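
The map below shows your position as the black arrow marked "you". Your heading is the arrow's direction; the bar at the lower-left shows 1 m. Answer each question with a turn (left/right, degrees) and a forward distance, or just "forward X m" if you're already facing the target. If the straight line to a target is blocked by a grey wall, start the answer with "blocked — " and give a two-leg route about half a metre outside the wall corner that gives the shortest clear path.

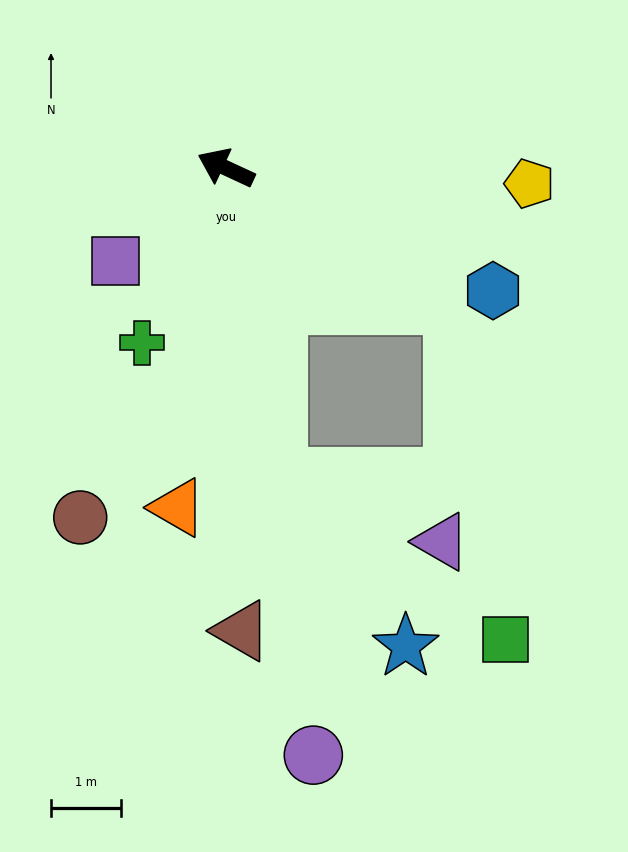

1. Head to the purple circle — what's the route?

turn left 123°, forward 8.5 m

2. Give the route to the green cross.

turn left 89°, forward 2.8 m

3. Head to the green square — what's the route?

blocked — turn left 174°, forward 3.8 m, then turn right 50°, forward 4.9 m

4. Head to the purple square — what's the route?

turn left 65°, forward 2.1 m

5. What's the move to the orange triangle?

turn left 107°, forward 4.9 m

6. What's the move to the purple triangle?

blocked — turn left 124°, forward 4.5 m, then turn left 60°, forward 2.5 m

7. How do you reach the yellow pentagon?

turn right 158°, forward 4.4 m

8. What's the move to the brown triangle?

turn left 117°, forward 6.7 m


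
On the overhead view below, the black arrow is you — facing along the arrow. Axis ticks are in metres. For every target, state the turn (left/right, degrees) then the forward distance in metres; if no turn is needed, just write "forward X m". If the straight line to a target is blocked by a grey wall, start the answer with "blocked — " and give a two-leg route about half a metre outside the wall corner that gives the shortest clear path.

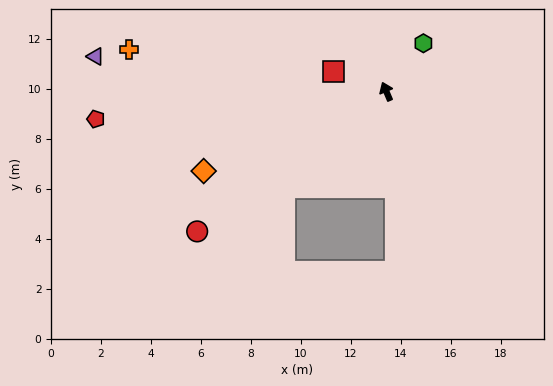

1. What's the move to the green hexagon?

turn right 60°, forward 2.4 m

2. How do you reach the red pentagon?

turn left 73°, forward 11.7 m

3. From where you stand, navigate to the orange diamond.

turn left 91°, forward 8.0 m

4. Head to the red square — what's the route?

turn left 47°, forward 2.3 m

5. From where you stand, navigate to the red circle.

turn left 104°, forward 9.4 m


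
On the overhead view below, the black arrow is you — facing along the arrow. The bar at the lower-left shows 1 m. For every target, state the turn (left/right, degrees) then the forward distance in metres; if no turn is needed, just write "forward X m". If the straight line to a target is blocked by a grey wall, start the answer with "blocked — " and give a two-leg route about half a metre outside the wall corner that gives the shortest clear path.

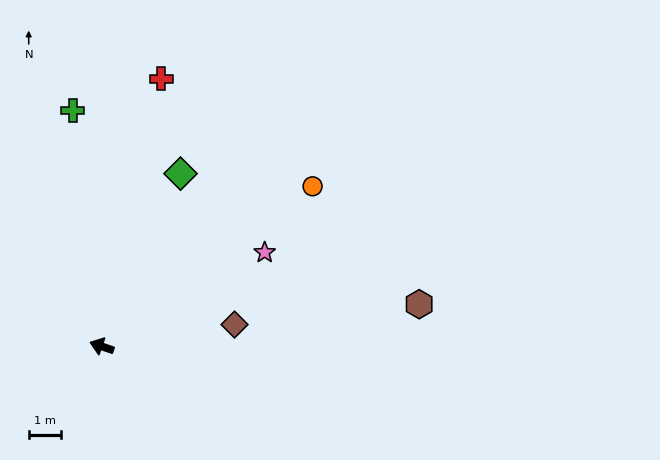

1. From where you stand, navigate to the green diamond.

turn right 95°, forward 5.8 m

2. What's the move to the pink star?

turn right 131°, forward 5.8 m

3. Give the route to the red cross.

turn right 83°, forward 8.4 m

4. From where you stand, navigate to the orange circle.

turn right 124°, forward 8.1 m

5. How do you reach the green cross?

turn right 64°, forward 7.3 m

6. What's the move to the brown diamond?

turn right 152°, forward 4.1 m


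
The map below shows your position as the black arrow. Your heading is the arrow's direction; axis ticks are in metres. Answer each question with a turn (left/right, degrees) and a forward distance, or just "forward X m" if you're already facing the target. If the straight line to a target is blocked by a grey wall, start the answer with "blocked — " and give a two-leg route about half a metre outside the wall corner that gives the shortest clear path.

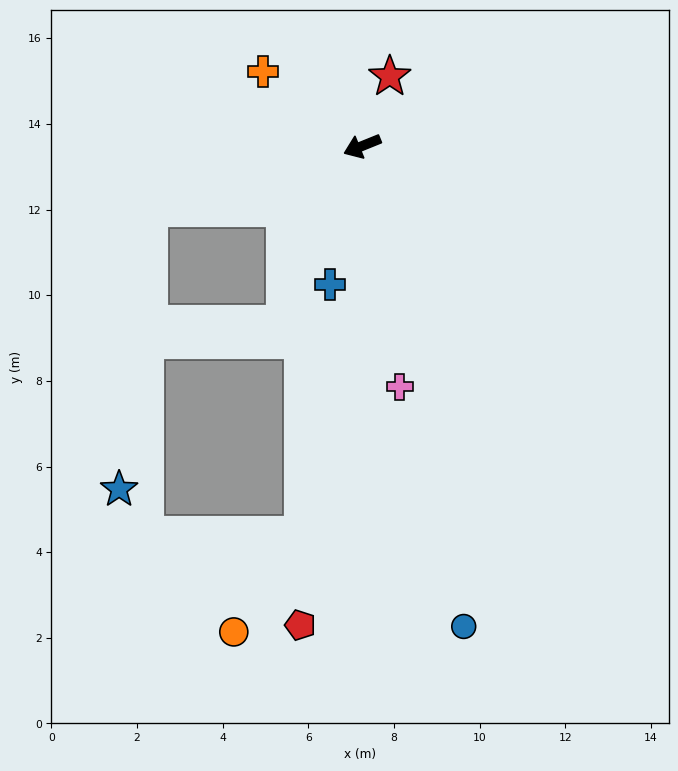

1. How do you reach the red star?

turn right 134°, forward 1.7 m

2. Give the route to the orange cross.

turn right 59°, forward 2.9 m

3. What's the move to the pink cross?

turn left 77°, forward 5.7 m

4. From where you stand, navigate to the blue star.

blocked — turn right 6°, forward 5.2 m, then turn left 68°, forward 6.6 m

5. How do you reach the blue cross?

turn left 55°, forward 3.3 m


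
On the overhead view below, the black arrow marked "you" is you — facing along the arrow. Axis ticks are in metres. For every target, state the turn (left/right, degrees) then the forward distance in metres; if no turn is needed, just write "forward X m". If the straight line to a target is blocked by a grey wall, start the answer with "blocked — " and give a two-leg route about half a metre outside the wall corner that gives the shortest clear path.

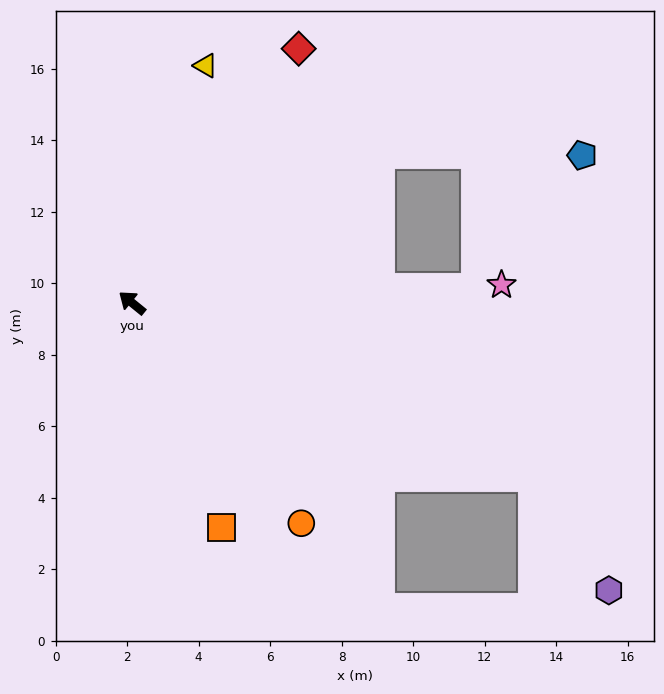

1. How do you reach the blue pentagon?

blocked — turn right 110°, forward 8.1 m, then turn right 31°, forward 5.7 m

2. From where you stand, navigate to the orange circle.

turn left 167°, forward 7.8 m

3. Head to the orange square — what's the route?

turn left 151°, forward 6.8 m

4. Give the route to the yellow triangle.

turn right 68°, forward 6.9 m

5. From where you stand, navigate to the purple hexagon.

blocked — turn right 164°, forward 12.2 m, then turn right 33°, forward 3.8 m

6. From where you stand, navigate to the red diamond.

turn right 84°, forward 8.5 m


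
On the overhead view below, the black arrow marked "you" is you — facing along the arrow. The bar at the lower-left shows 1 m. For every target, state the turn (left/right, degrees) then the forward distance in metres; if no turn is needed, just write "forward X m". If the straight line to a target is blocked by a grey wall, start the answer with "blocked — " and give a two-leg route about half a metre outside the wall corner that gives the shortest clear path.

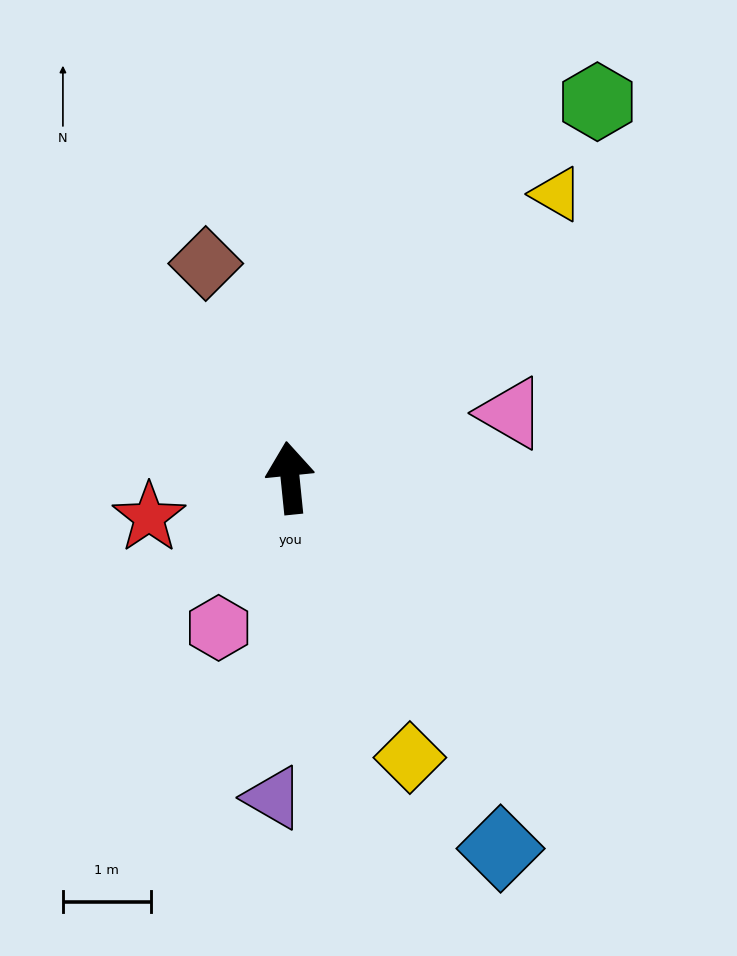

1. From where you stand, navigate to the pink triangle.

turn right 79°, forward 2.6 m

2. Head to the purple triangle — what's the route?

turn left 171°, forward 3.7 m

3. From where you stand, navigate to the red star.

turn left 100°, forward 1.7 m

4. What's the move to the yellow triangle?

turn right 49°, forward 4.4 m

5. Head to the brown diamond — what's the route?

turn left 16°, forward 2.6 m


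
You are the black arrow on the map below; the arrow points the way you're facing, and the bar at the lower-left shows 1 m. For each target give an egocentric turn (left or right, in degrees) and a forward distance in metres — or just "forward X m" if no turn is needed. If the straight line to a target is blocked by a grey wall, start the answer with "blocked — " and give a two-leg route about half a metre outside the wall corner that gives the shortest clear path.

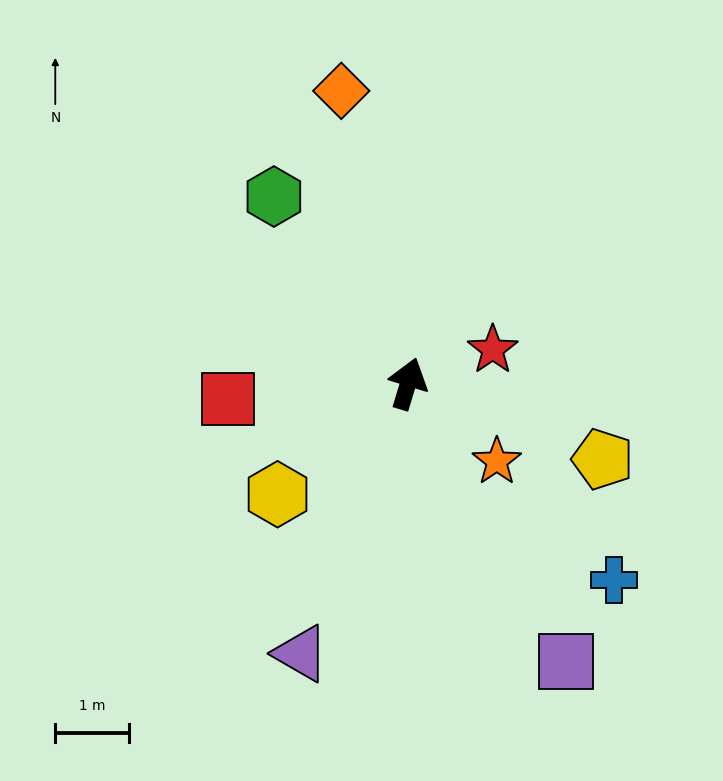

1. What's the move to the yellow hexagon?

turn left 147°, forward 2.3 m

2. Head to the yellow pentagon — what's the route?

turn right 94°, forward 2.8 m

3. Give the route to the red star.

turn right 51°, forward 1.2 m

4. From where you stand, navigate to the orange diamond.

turn left 30°, forward 4.1 m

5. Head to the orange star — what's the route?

turn right 114°, forward 1.6 m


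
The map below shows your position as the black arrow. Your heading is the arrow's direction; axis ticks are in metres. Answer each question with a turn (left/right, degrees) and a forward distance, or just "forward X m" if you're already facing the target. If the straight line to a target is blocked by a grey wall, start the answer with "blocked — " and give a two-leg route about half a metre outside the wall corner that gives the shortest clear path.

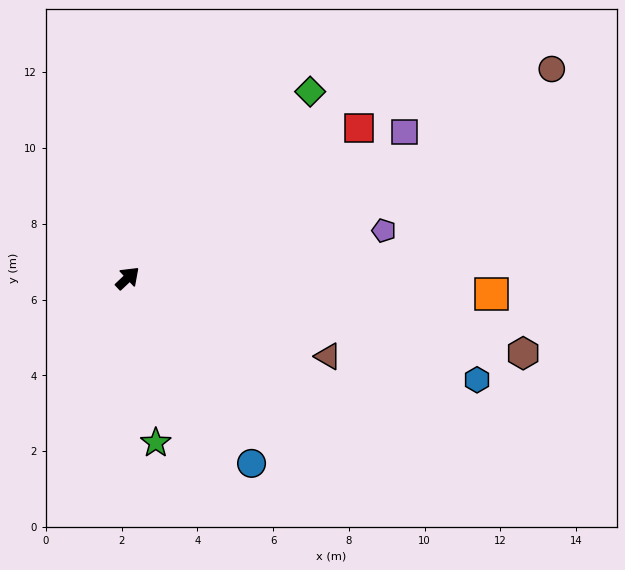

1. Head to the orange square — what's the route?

turn right 46°, forward 9.6 m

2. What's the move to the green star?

turn right 124°, forward 4.4 m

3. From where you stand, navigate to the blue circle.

turn right 100°, forward 5.9 m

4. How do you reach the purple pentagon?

turn right 33°, forward 6.9 m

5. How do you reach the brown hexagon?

turn right 54°, forward 10.6 m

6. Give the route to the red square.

turn right 10°, forward 7.3 m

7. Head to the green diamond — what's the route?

turn left 2°, forward 6.9 m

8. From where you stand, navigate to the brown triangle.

turn right 65°, forward 5.7 m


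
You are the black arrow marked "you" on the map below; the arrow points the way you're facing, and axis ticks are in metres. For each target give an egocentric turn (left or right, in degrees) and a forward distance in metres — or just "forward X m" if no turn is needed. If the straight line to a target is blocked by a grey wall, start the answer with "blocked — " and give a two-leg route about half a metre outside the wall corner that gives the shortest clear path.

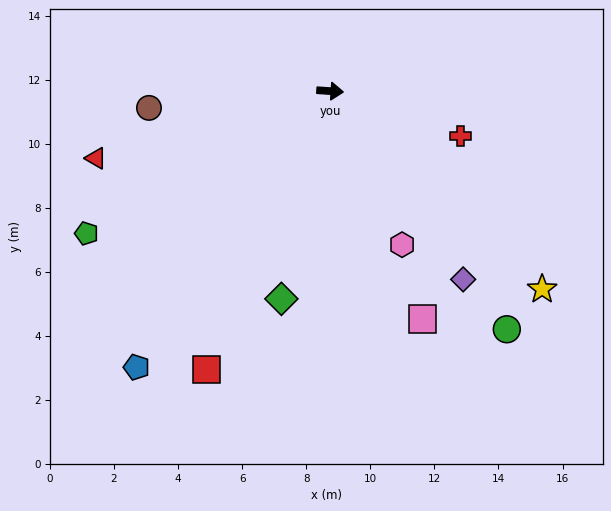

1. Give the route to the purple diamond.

turn right 51°, forward 7.2 m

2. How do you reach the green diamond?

turn right 99°, forward 6.7 m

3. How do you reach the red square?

turn right 110°, forward 9.5 m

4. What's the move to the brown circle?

turn right 171°, forward 5.7 m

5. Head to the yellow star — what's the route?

turn right 39°, forward 9.1 m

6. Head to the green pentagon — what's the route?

turn right 146°, forward 8.8 m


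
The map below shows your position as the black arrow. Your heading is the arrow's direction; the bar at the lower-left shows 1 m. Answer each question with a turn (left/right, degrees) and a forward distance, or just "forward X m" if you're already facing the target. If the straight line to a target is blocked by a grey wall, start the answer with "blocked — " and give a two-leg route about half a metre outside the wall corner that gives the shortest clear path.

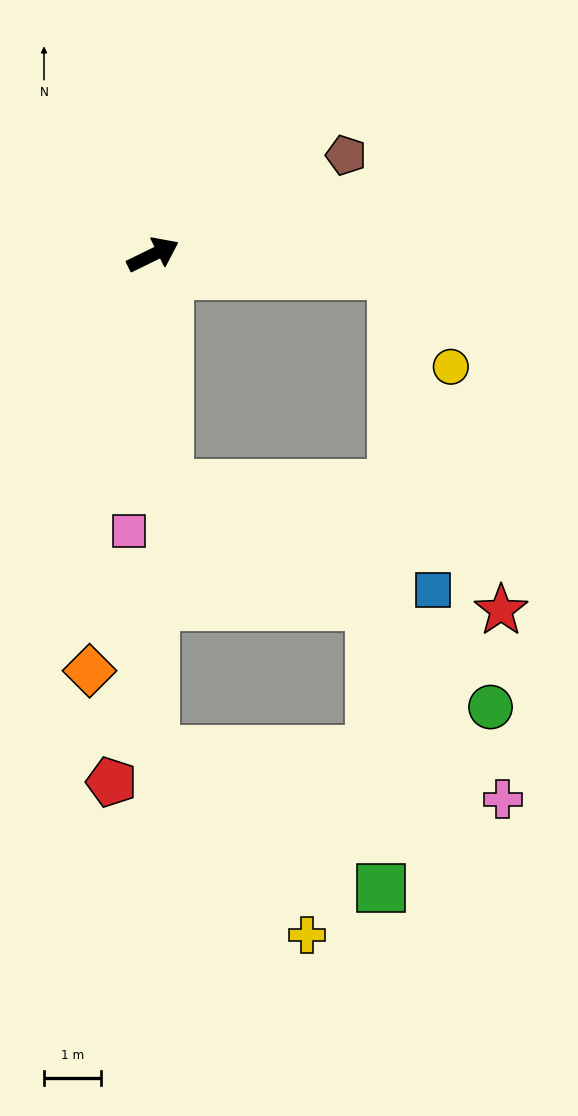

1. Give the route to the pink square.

turn right 121°, forward 4.8 m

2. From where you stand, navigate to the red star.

blocked — turn right 31°, forward 4.2 m, then turn right 67°, forward 6.2 m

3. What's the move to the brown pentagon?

forward 3.8 m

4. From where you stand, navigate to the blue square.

blocked — turn right 112°, forward 4.0 m, then turn left 64°, forward 5.0 m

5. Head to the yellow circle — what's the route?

blocked — turn right 31°, forward 4.2 m, then turn right 52°, forward 1.9 m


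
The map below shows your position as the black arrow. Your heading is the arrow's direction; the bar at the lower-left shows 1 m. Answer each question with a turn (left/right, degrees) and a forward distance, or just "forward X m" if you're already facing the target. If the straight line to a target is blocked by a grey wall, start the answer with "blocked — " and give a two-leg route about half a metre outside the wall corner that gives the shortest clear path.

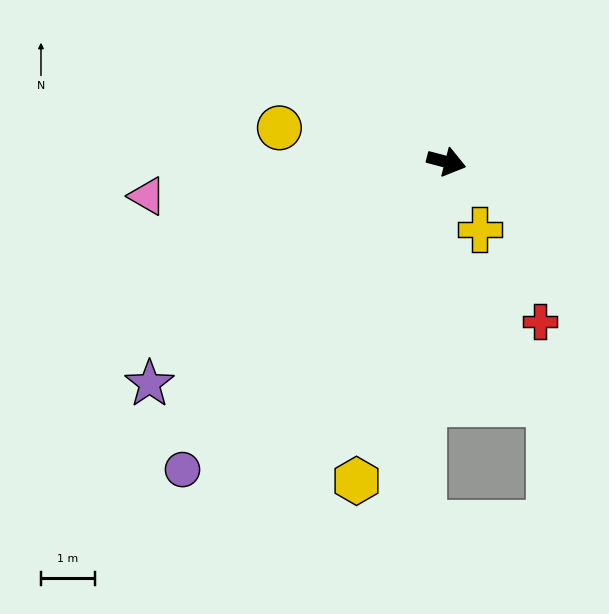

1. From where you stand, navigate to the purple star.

turn right 129°, forward 6.9 m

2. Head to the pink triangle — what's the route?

turn right 159°, forward 5.6 m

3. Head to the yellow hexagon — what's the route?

turn right 91°, forward 6.2 m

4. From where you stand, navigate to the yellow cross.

turn right 49°, forward 1.4 m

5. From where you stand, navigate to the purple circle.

turn right 116°, forward 7.6 m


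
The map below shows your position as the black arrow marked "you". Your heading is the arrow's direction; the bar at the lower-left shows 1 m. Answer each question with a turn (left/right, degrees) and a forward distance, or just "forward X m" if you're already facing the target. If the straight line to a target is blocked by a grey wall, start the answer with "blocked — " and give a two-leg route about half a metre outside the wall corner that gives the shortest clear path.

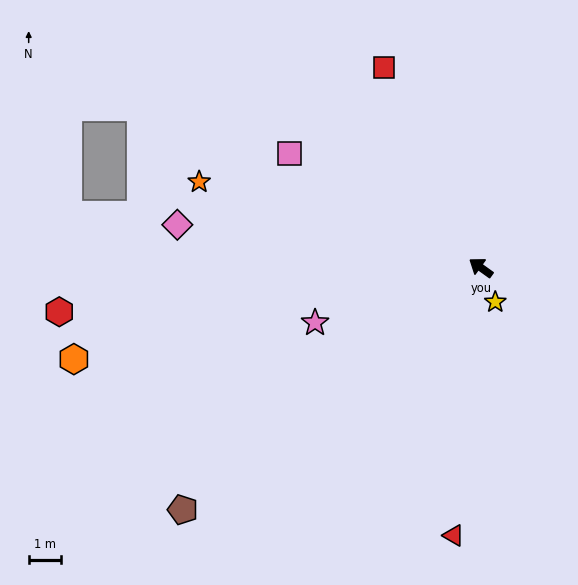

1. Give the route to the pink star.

turn left 54°, forward 5.4 m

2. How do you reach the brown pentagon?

turn left 75°, forward 11.8 m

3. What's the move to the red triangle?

turn left 120°, forward 8.3 m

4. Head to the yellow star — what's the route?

turn left 148°, forward 1.2 m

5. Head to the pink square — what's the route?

turn left 5°, forward 6.9 m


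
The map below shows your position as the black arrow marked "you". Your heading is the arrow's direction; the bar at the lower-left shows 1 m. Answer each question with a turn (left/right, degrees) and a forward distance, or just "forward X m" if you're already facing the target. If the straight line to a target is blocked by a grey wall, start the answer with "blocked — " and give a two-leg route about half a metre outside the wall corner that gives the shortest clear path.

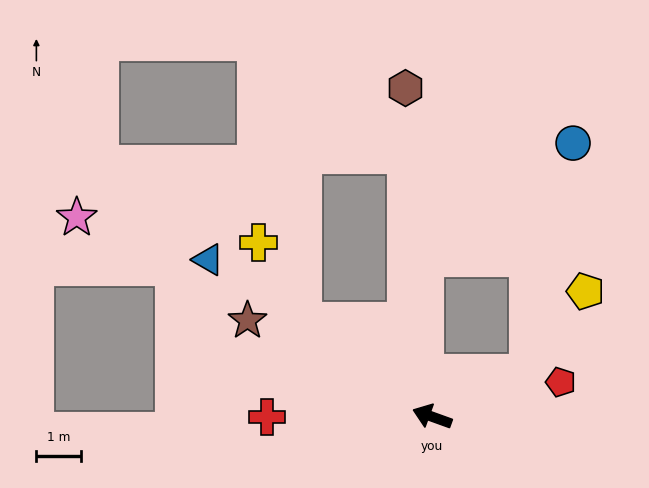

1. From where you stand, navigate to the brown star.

turn right 8°, forward 4.7 m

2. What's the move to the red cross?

turn left 20°, forward 3.7 m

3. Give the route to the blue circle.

blocked — turn right 136°, forward 2.4 m, then turn left 55°, forward 5.3 m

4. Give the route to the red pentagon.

turn right 145°, forward 3.0 m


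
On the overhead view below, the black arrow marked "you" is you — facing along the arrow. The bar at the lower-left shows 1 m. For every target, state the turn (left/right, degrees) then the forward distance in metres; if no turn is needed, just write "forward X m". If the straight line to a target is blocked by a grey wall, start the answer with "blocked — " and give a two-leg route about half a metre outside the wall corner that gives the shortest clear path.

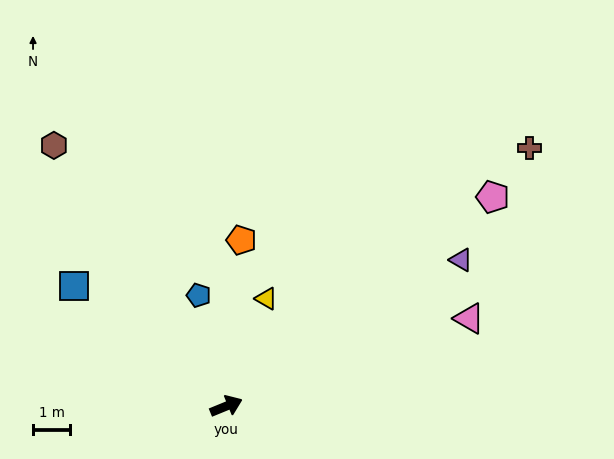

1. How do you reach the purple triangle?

turn left 10°, forward 7.5 m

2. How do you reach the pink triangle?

turn right 2°, forward 7.0 m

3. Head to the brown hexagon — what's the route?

turn left 101°, forward 8.4 m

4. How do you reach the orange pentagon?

turn left 63°, forward 4.5 m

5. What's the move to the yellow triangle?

turn left 47°, forward 3.1 m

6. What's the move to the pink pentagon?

turn left 16°, forward 9.2 m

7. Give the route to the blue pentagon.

turn left 82°, forward 3.1 m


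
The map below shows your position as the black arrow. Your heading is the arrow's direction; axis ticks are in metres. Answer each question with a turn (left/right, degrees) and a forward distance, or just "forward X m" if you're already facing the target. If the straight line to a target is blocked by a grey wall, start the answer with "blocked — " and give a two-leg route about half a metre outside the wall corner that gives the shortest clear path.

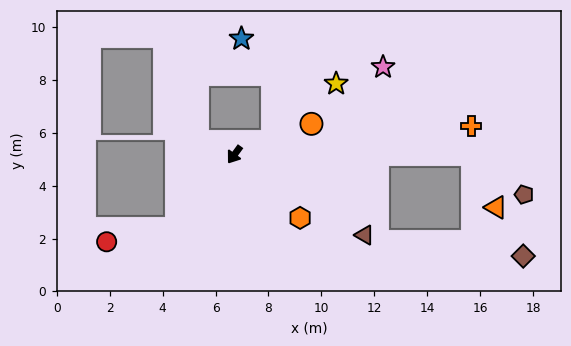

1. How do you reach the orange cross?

turn left 133°, forward 9.0 m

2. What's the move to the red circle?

blocked — turn right 2°, forward 3.5 m, then turn right 41°, forward 2.7 m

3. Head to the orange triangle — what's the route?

blocked — turn left 126°, forward 9.0 m, then turn right 65°, forward 2.2 m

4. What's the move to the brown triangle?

turn left 94°, forward 5.8 m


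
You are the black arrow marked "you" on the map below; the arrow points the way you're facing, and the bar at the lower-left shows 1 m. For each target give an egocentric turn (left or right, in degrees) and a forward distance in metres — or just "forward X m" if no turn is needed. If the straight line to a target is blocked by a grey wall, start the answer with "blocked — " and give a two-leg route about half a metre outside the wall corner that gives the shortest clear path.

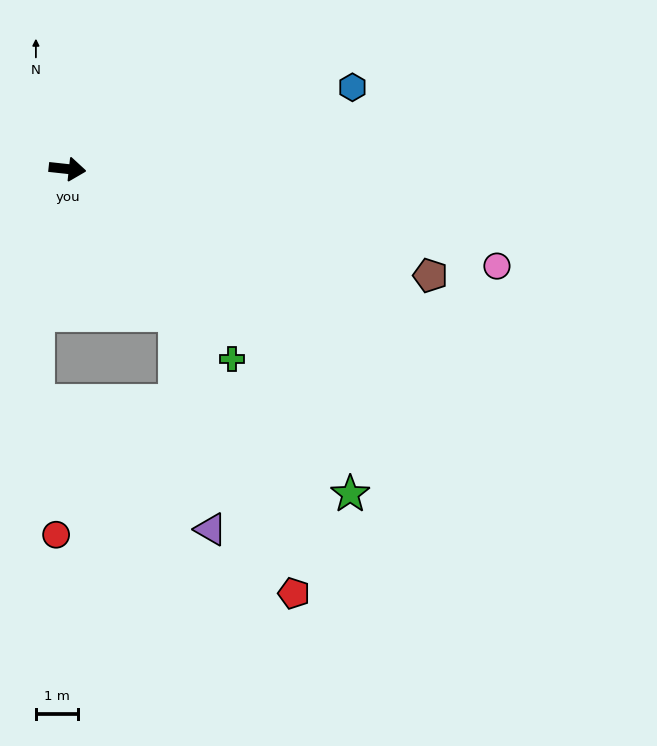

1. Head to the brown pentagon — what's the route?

turn right 10°, forward 9.0 m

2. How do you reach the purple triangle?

blocked — turn right 47°, forward 4.3 m, then turn right 28°, forward 5.2 m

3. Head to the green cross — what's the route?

turn right 43°, forward 6.0 m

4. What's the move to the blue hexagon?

turn left 22°, forward 7.1 m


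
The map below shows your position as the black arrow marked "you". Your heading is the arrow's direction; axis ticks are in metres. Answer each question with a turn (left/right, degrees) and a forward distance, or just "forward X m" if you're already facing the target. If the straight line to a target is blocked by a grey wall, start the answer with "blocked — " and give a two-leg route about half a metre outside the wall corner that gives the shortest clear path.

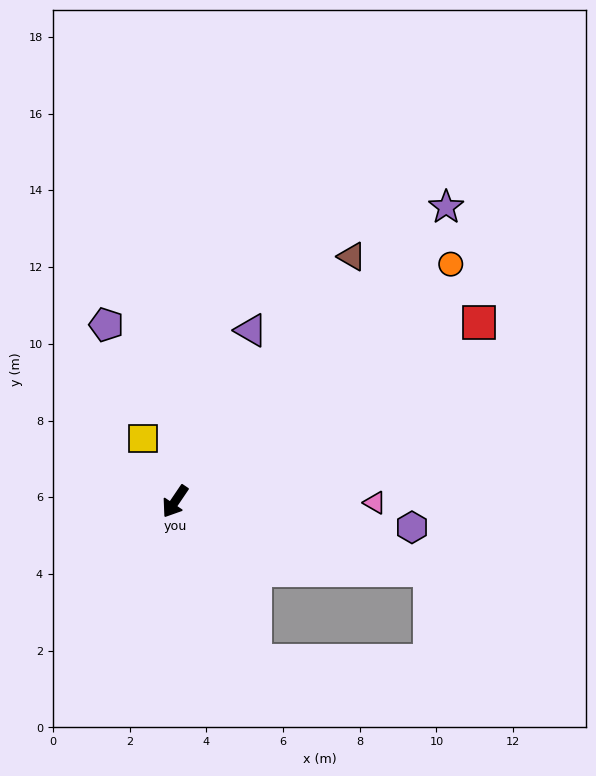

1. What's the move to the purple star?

turn left 171°, forward 10.4 m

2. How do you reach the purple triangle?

turn right 170°, forward 4.9 m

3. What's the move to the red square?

turn left 155°, forward 9.2 m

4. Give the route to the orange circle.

turn left 165°, forward 9.5 m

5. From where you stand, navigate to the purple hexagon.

turn left 118°, forward 6.2 m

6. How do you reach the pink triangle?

turn left 124°, forward 5.2 m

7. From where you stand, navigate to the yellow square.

turn right 119°, forward 1.8 m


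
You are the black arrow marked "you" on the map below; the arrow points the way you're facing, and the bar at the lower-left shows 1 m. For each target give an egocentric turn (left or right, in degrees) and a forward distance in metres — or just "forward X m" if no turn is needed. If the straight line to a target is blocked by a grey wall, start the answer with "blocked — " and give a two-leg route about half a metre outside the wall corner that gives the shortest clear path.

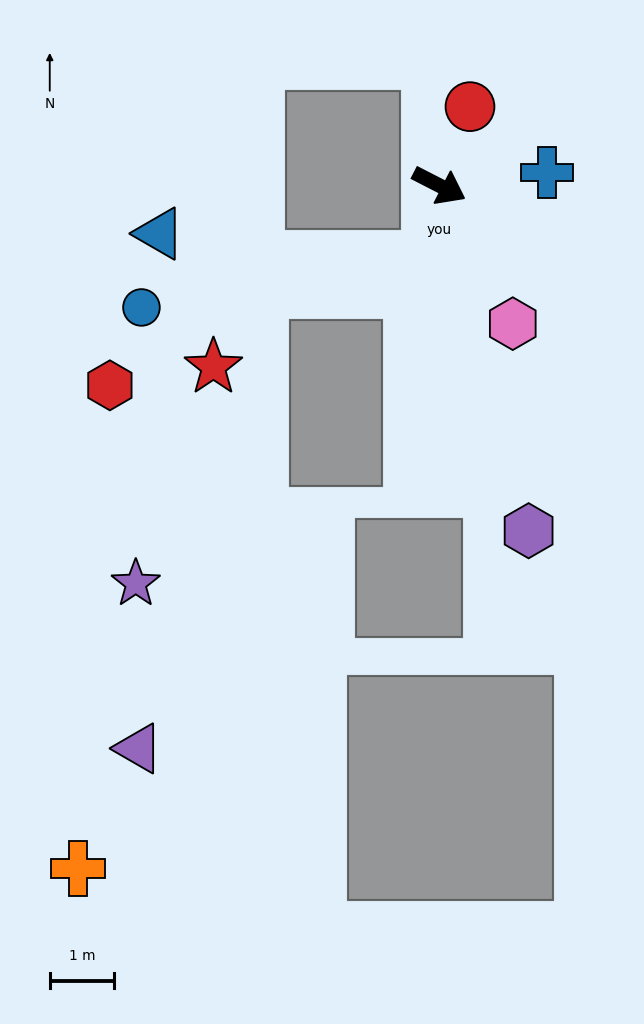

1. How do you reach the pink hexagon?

turn right 35°, forward 2.4 m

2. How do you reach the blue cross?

turn left 34°, forward 1.7 m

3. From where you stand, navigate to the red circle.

turn left 96°, forward 1.3 m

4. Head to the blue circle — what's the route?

blocked — turn right 71°, forward 1.1 m, then turn right 72°, forward 4.5 m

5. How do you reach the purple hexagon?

turn right 48°, forward 5.5 m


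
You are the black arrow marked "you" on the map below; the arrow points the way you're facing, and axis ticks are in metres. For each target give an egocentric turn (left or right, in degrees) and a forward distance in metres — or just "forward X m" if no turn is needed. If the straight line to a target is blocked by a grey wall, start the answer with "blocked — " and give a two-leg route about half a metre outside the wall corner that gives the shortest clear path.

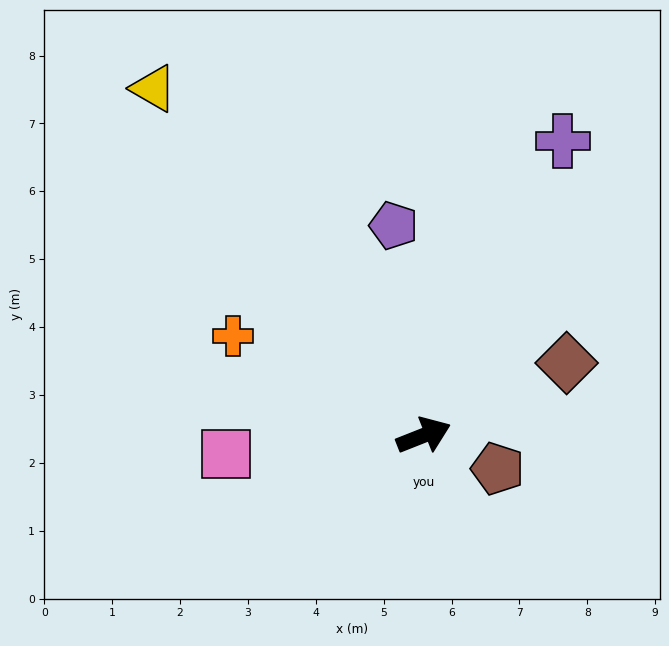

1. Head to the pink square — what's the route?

turn left 164°, forward 2.9 m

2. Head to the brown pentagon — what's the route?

turn right 46°, forward 1.2 m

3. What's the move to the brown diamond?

turn left 5°, forward 2.4 m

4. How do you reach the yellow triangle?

turn left 106°, forward 6.5 m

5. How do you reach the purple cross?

turn left 43°, forward 4.8 m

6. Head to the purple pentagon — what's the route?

turn left 77°, forward 3.1 m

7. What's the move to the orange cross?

turn left 131°, forward 3.2 m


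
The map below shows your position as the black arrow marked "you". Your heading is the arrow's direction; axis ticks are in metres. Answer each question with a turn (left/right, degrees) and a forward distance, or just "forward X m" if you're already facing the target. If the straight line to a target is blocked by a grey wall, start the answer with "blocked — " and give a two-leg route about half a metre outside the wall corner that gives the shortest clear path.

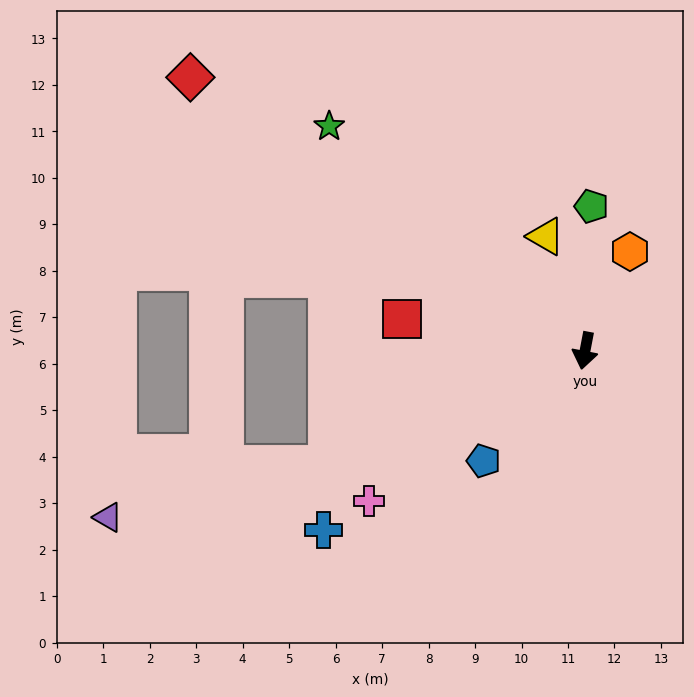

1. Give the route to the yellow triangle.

turn right 150°, forward 2.6 m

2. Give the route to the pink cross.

turn right 44°, forward 5.7 m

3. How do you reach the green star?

turn right 120°, forward 7.3 m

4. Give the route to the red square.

turn right 89°, forward 4.0 m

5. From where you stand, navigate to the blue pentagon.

turn right 32°, forward 3.2 m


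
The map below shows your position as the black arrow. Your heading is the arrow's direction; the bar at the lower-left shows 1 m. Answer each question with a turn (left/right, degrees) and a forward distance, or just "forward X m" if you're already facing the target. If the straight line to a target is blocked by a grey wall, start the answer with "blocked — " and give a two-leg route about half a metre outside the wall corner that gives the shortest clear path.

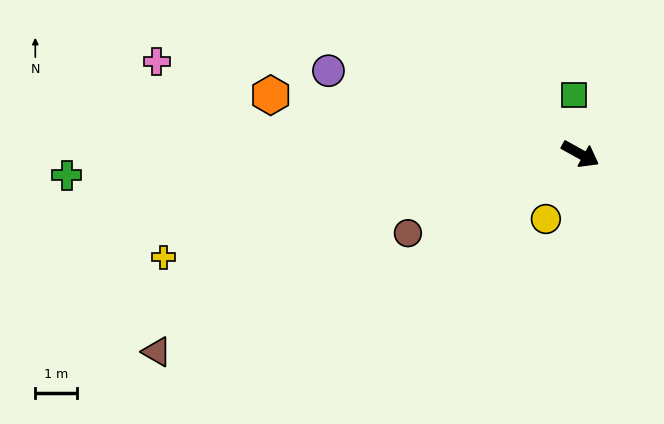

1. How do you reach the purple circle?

turn right 169°, forward 6.3 m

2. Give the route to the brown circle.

turn right 126°, forward 4.5 m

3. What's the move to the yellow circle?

turn right 89°, forward 1.7 m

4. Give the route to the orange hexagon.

turn right 162°, forward 7.5 m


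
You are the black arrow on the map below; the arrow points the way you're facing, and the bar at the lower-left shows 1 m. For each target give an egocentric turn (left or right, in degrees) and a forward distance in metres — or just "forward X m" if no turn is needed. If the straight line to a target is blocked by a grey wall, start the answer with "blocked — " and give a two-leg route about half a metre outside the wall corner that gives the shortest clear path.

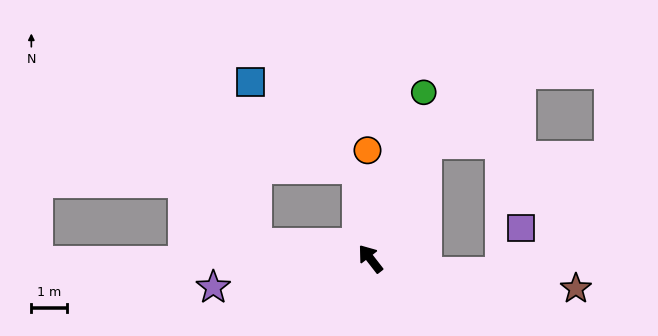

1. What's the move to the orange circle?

turn right 36°, forward 3.1 m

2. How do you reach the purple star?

turn left 62°, forward 4.5 m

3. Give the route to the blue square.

blocked — turn right 29°, forward 2.6 m, then turn left 42°, forward 3.9 m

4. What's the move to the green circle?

turn right 56°, forward 4.9 m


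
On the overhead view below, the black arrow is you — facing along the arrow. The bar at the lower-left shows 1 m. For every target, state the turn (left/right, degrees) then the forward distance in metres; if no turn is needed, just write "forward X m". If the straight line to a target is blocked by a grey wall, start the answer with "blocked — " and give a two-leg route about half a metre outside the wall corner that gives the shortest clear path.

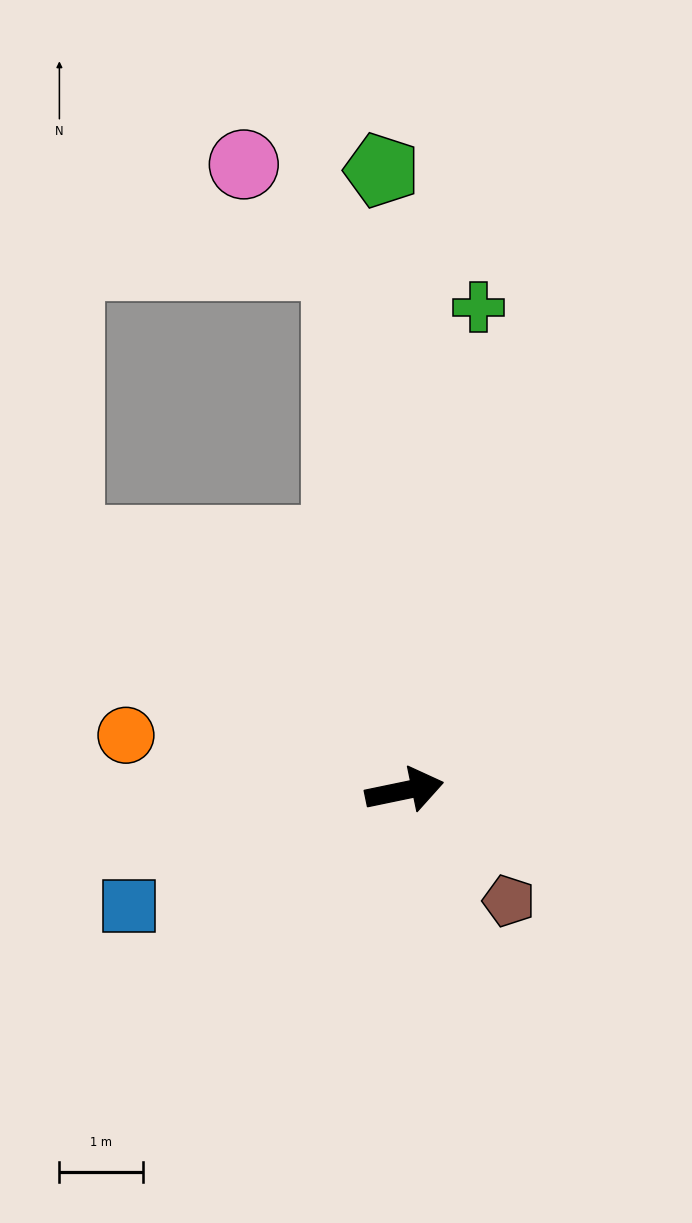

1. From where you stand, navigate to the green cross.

turn left 70°, forward 5.8 m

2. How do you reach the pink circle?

blocked — turn left 86°, forward 6.3 m, then turn left 35°, forward 1.6 m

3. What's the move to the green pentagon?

turn left 80°, forward 7.4 m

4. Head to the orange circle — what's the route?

turn left 157°, forward 3.4 m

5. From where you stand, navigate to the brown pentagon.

turn right 58°, forward 1.8 m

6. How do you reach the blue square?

turn right 169°, forward 3.6 m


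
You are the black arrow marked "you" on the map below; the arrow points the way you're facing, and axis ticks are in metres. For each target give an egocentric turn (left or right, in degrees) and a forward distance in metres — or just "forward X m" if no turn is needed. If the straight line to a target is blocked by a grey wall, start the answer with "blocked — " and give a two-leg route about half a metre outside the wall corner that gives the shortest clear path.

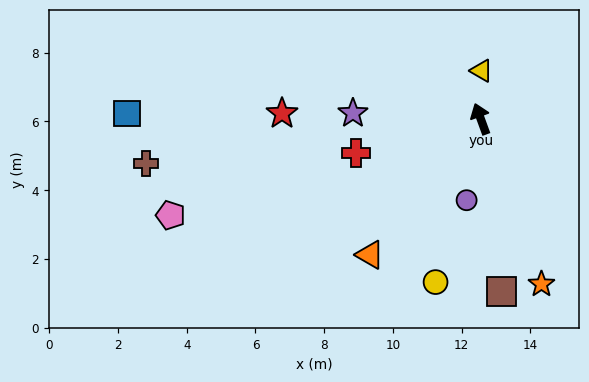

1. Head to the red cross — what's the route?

turn left 85°, forward 3.8 m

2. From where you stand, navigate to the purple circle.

turn left 150°, forward 2.4 m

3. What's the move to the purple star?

turn left 67°, forward 3.7 m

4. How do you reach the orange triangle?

turn left 121°, forward 5.1 m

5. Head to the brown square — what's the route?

turn left 167°, forward 5.1 m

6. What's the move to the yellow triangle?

turn right 21°, forward 1.4 m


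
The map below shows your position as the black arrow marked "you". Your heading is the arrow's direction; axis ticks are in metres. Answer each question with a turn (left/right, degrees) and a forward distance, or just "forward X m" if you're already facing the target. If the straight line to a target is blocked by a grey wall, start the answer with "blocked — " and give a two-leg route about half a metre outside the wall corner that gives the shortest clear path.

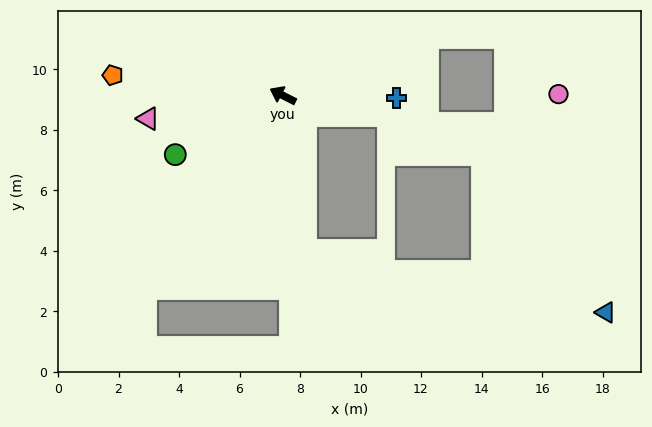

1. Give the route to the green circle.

turn left 56°, forward 4.1 m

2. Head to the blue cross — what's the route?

turn right 154°, forward 3.7 m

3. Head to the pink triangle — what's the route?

turn left 37°, forward 4.5 m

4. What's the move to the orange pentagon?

turn left 20°, forward 5.7 m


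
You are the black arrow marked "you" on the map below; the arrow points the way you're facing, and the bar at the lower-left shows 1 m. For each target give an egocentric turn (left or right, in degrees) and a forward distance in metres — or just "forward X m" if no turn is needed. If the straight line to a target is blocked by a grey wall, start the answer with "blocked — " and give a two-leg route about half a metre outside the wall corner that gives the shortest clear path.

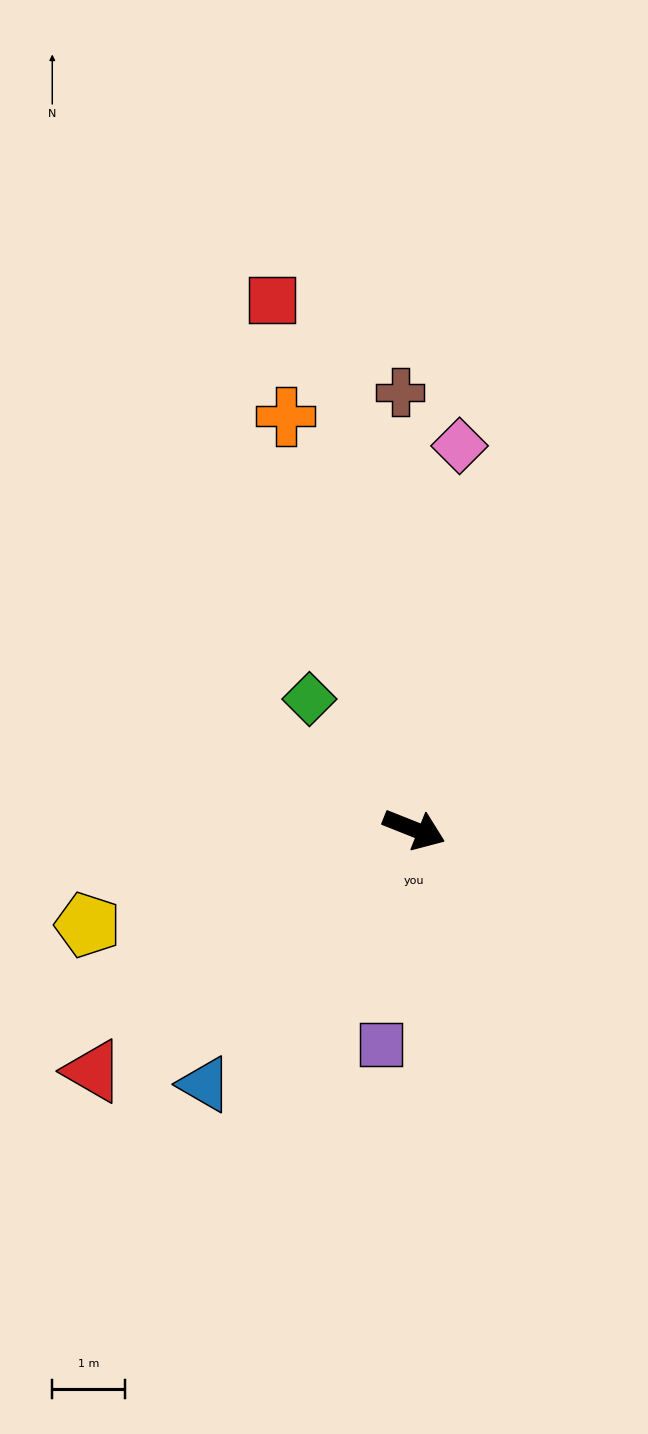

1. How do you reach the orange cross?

turn left 129°, forward 6.0 m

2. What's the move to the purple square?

turn right 77°, forward 3.0 m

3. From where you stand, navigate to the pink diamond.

turn left 105°, forward 5.3 m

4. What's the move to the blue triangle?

turn right 108°, forward 4.6 m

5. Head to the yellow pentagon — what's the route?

turn right 142°, forward 4.7 m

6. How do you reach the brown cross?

turn left 113°, forward 6.0 m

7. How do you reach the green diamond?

turn left 150°, forward 2.3 m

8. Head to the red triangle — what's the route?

turn right 121°, forward 5.6 m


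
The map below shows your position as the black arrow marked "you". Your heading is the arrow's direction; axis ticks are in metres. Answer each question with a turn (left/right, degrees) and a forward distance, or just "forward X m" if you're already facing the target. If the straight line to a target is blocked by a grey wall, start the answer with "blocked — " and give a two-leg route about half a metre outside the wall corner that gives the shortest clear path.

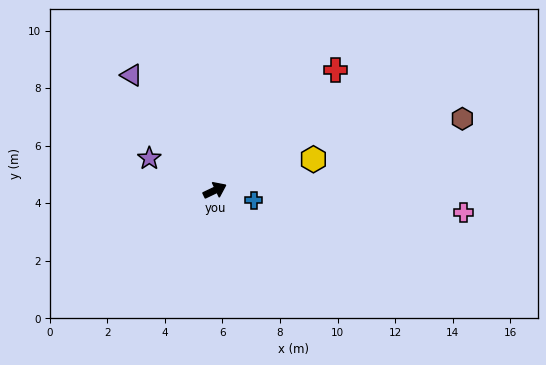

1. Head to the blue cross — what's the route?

turn right 40°, forward 1.4 m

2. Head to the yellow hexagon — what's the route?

turn right 8°, forward 3.6 m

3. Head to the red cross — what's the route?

turn left 19°, forward 5.9 m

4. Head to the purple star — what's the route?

turn left 129°, forward 2.5 m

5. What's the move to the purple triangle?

turn left 100°, forward 4.9 m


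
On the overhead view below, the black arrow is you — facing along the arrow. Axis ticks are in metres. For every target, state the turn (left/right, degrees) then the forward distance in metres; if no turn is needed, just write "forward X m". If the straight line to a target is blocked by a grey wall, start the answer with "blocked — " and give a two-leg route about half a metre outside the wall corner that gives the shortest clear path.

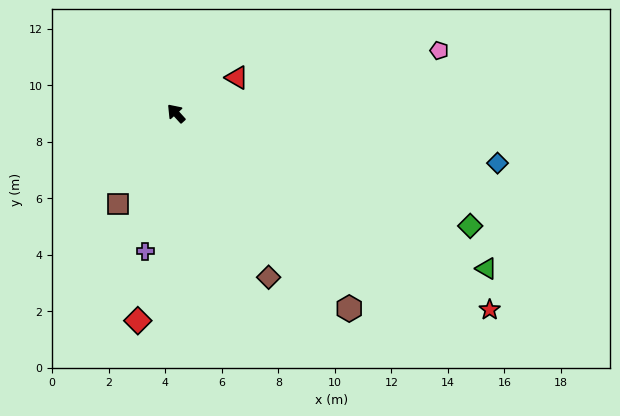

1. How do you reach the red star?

turn right 164°, forward 13.1 m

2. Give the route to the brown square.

turn left 105°, forward 3.8 m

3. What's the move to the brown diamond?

turn left 167°, forward 6.7 m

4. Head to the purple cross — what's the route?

turn left 125°, forward 5.0 m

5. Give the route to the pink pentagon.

turn right 119°, forward 9.6 m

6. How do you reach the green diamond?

turn right 153°, forward 11.1 m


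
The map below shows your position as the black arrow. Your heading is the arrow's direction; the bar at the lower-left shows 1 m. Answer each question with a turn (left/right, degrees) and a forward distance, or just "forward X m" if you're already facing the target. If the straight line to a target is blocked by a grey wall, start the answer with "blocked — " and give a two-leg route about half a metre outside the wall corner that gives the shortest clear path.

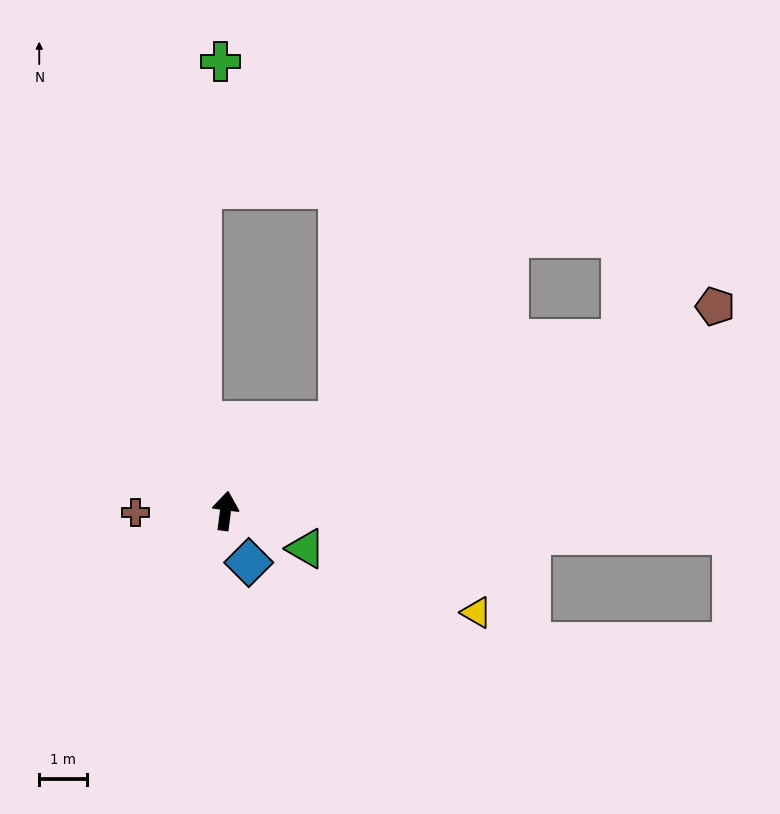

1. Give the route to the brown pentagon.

turn right 60°, forward 11.2 m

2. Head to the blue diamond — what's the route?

turn right 148°, forward 1.2 m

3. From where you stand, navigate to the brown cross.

turn left 98°, forward 1.9 m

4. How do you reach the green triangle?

turn right 108°, forward 1.9 m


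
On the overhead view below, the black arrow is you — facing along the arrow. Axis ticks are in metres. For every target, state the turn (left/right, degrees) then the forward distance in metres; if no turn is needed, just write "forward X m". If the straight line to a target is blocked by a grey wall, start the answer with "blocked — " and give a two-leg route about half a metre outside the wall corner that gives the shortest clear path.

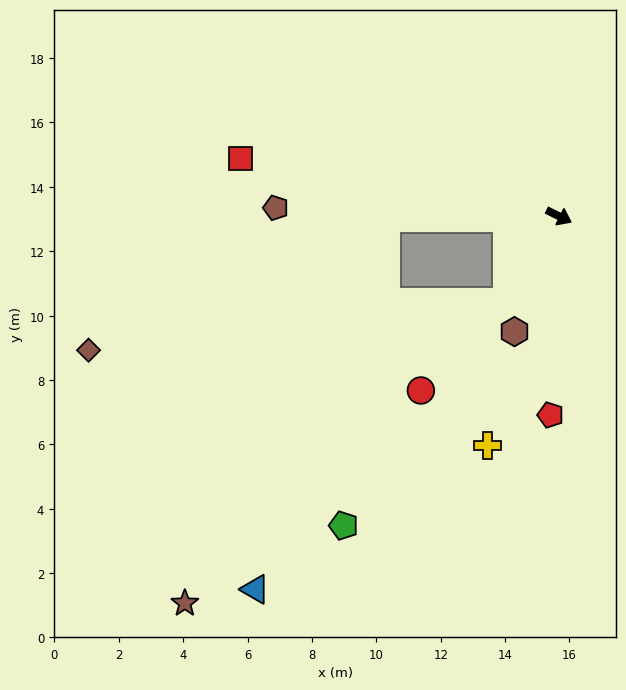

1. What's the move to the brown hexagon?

turn right 85°, forward 3.8 m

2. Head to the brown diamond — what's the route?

blocked — turn right 153°, forward 5.4 m, then turn left 23°, forward 10.1 m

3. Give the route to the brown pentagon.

turn right 156°, forward 8.8 m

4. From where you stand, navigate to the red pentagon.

turn right 66°, forward 6.2 m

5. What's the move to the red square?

turn right 164°, forward 10.1 m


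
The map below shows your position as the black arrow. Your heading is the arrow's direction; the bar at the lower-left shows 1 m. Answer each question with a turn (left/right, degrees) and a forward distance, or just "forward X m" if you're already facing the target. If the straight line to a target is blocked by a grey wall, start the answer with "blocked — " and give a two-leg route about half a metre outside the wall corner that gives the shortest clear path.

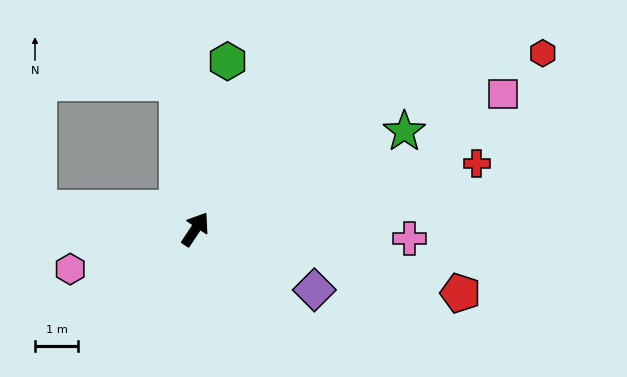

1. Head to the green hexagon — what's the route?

turn left 23°, forward 4.0 m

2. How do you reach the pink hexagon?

turn left 141°, forward 3.0 m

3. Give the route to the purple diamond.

turn right 83°, forward 3.1 m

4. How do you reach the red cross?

turn right 43°, forward 6.7 m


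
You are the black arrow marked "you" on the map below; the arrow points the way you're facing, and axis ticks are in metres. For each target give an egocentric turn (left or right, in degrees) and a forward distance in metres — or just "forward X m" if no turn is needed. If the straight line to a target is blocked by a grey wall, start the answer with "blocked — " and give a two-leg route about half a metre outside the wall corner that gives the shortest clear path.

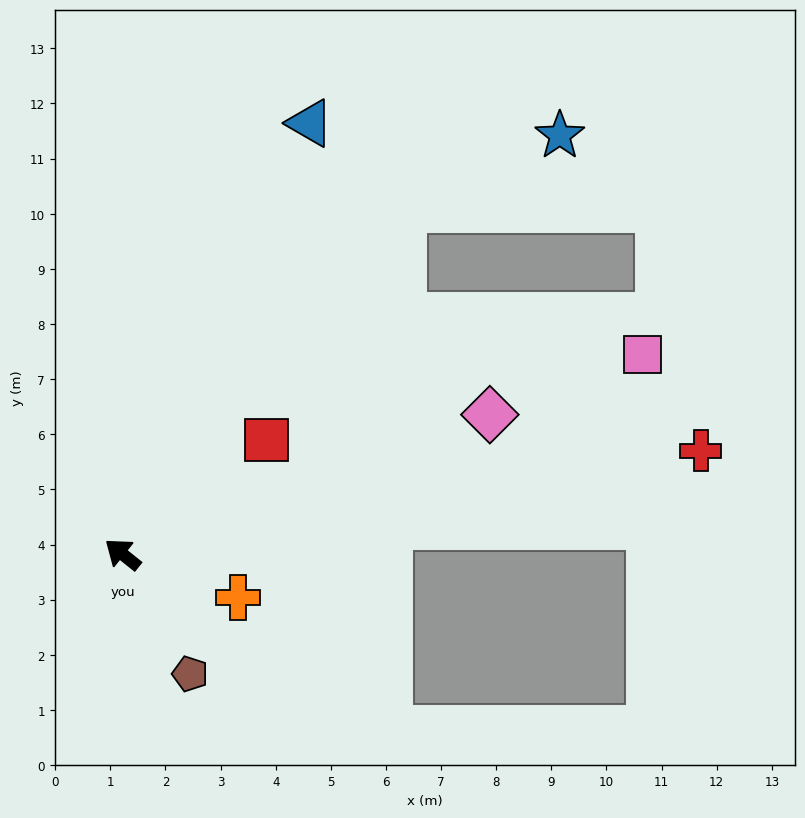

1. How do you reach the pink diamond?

turn right 121°, forward 7.1 m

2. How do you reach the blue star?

blocked — turn right 90°, forward 8.1 m, then turn right 26°, forward 3.1 m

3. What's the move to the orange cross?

turn right 162°, forward 2.2 m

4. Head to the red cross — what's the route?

turn right 131°, forward 10.7 m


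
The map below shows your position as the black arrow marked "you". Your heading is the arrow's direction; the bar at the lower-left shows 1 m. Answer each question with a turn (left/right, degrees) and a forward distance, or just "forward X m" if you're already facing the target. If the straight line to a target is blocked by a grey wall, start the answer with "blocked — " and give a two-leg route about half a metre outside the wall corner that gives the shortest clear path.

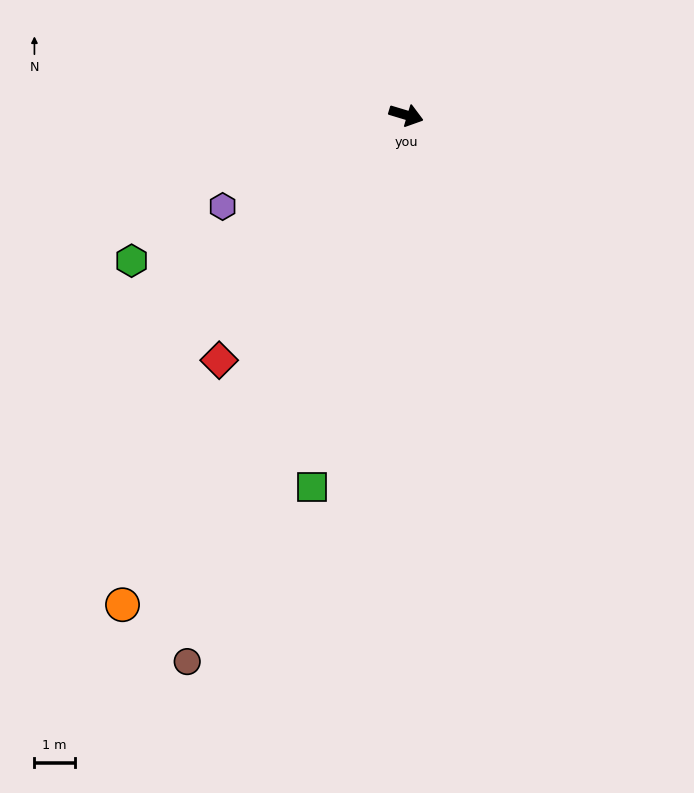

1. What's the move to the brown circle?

turn right 95°, forward 14.6 m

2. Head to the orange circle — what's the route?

turn right 103°, forward 14.0 m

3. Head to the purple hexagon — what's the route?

turn right 137°, forward 5.1 m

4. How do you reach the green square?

turn right 87°, forward 9.5 m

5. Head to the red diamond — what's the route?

turn right 111°, forward 7.6 m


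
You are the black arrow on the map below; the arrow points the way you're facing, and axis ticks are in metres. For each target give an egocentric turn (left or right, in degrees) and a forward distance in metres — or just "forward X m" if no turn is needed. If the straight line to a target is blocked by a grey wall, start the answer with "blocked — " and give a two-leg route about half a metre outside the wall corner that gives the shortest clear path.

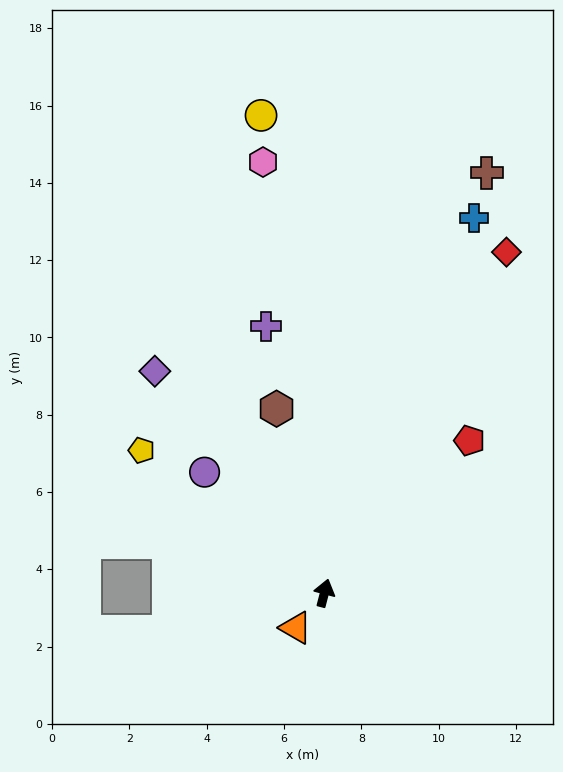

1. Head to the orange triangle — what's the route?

turn left 155°, forward 1.2 m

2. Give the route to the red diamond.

turn right 14°, forward 10.0 m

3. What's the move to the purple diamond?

turn left 52°, forward 7.2 m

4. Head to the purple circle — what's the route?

turn left 59°, forward 4.4 m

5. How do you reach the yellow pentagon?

turn left 67°, forward 6.0 m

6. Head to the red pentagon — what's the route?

turn right 29°, forward 5.4 m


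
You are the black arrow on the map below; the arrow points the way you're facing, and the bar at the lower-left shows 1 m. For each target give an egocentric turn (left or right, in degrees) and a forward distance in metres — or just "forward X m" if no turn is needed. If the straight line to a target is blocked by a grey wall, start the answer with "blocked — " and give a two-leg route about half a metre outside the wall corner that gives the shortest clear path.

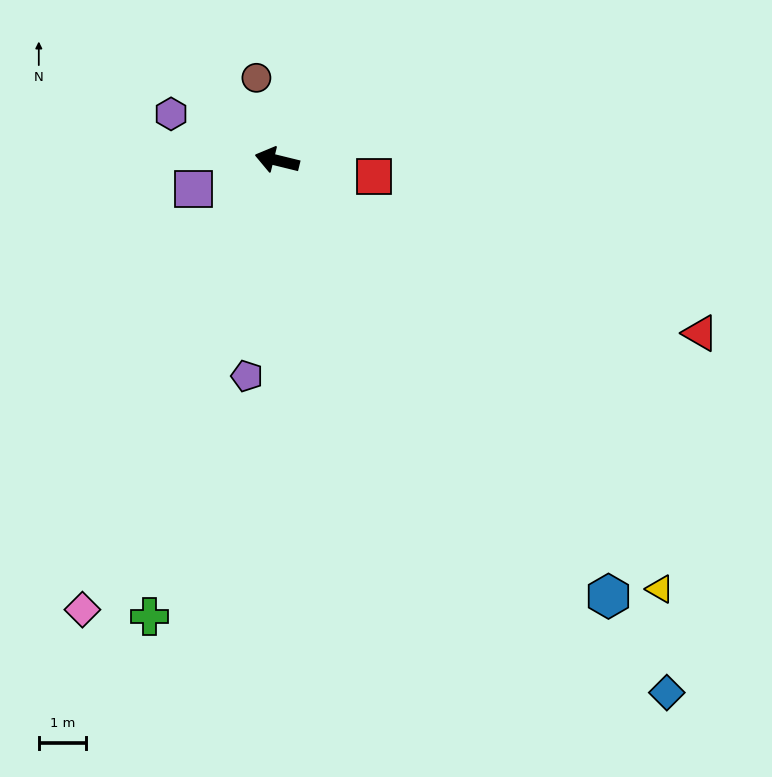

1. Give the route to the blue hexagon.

turn left 141°, forward 11.6 m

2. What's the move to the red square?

turn right 176°, forward 2.1 m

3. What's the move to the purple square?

turn left 33°, forward 1.9 m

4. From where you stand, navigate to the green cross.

turn left 88°, forward 10.0 m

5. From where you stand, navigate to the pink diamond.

turn left 80°, forward 10.4 m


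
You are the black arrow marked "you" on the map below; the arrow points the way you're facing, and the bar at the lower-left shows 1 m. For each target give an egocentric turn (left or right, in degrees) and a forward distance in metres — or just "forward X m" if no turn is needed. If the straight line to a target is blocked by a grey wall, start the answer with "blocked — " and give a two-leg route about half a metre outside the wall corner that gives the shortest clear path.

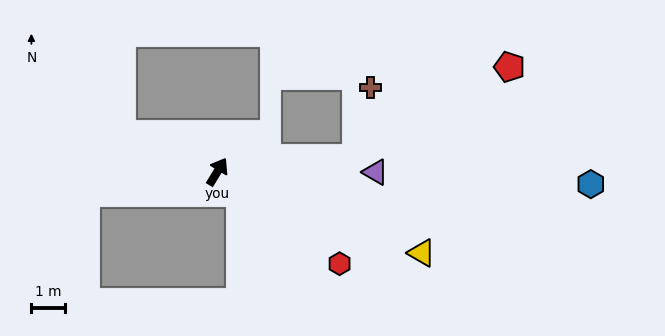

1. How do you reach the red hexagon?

turn right 96°, forward 4.5 m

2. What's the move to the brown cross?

blocked — turn right 53°, forward 4.1 m, then turn left 73°, forward 2.1 m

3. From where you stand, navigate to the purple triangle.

turn right 59°, forward 4.7 m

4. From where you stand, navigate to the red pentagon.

blocked — turn right 53°, forward 4.1 m, then turn left 25°, forward 5.3 m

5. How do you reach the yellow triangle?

turn right 80°, forward 6.5 m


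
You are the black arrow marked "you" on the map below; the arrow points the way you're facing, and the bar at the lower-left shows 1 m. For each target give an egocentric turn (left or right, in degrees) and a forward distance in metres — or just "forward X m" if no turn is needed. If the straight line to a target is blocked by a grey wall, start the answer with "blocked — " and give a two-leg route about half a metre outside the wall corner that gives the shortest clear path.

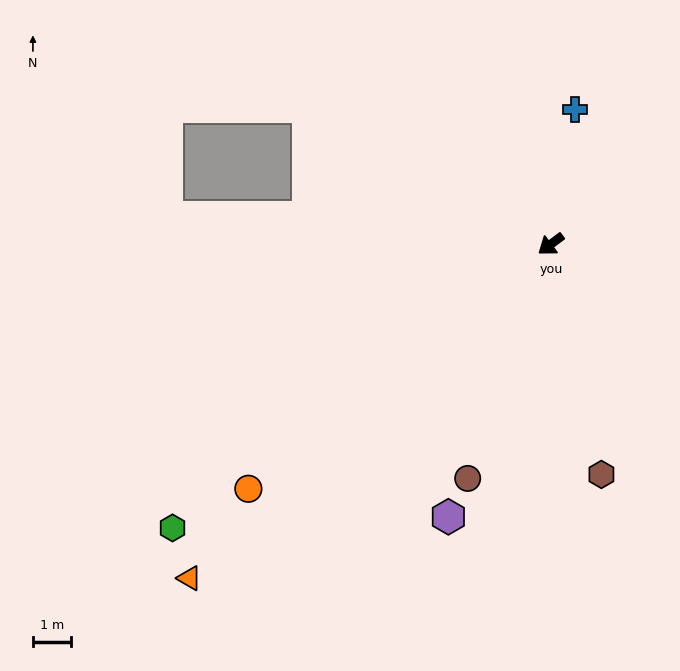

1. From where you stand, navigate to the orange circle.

turn left 2°, forward 10.2 m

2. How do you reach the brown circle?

turn left 34°, forward 6.5 m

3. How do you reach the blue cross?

turn right 137°, forward 3.6 m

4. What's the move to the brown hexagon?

turn left 66°, forward 6.2 m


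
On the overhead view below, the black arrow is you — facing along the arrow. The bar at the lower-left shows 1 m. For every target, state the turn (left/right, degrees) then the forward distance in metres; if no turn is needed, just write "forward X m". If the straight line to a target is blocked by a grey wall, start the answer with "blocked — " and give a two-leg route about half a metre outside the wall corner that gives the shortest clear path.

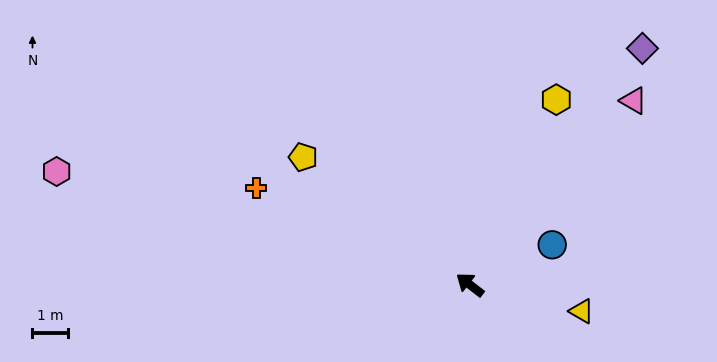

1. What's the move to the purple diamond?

turn right 88°, forward 8.2 m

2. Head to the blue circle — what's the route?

turn right 116°, forward 2.6 m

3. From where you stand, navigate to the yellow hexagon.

turn right 77°, forward 5.7 m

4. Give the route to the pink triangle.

turn right 94°, forward 6.9 m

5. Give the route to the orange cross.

turn left 13°, forward 6.5 m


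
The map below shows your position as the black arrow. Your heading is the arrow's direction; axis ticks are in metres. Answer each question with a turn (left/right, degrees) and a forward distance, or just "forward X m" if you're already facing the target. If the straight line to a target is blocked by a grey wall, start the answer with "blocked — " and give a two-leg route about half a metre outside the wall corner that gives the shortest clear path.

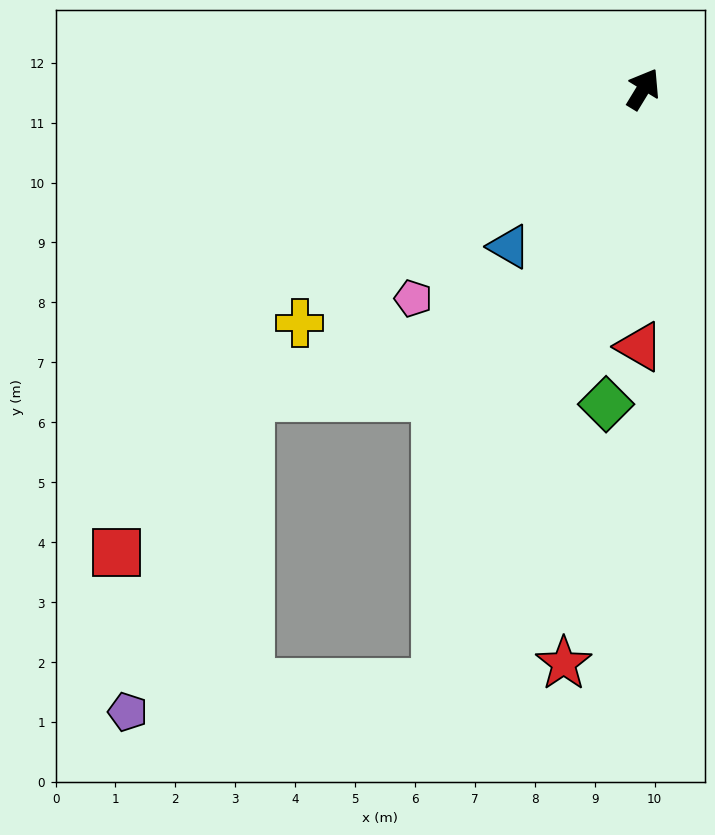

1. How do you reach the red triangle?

turn right 149°, forward 4.3 m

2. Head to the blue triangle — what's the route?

turn left 171°, forward 3.5 m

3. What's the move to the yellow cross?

turn left 156°, forward 6.9 m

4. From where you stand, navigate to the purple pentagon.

blocked — turn right 168°, forward 10.5 m, then turn right 65°, forward 5.2 m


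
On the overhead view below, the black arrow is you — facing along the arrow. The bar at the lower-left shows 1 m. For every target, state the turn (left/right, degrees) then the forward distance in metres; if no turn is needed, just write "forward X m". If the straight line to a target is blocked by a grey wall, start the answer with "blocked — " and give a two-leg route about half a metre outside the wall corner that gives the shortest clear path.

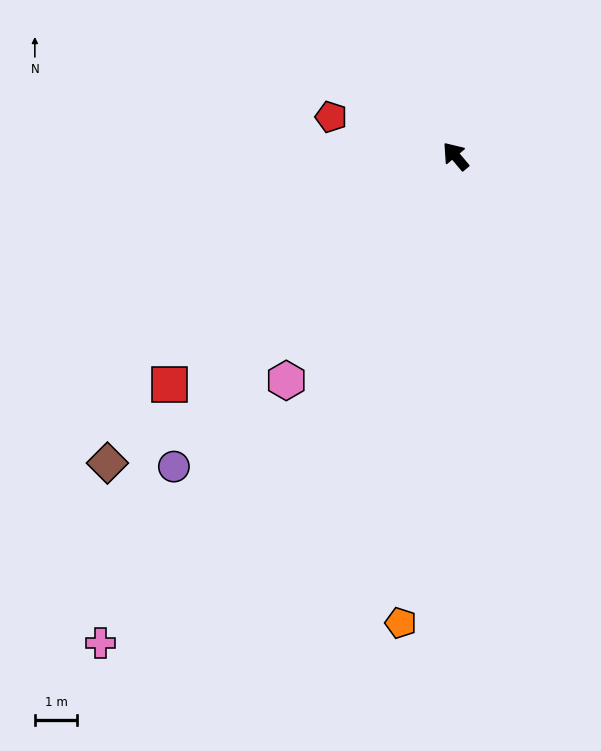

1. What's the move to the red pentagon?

turn left 32°, forward 3.1 m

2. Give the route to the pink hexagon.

turn left 103°, forward 6.7 m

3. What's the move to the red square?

turn left 89°, forward 8.7 m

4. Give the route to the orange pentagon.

turn left 133°, forward 11.1 m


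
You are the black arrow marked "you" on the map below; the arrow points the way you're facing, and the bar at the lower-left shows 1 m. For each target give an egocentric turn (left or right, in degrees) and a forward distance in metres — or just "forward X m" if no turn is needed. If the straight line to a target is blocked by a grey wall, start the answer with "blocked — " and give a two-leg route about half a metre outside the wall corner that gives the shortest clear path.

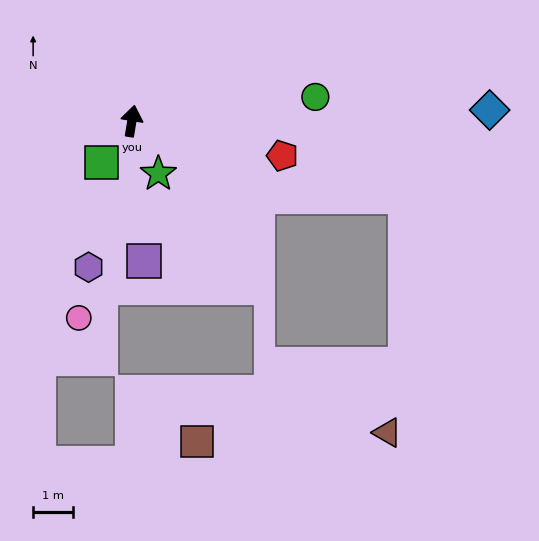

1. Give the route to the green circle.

turn right 73°, forward 4.6 m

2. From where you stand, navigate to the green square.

turn left 153°, forward 1.3 m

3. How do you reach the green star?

turn right 144°, forward 1.5 m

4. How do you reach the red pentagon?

turn right 94°, forward 3.9 m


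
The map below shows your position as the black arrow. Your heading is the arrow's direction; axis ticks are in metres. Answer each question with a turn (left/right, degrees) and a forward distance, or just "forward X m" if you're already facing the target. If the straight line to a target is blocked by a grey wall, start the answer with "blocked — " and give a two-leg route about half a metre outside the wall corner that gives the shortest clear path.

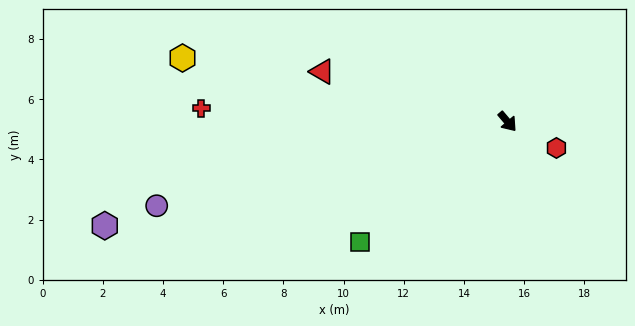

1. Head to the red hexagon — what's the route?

turn left 21°, forward 1.8 m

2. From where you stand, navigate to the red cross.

turn right 133°, forward 10.2 m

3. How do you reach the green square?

turn right 91°, forward 6.3 m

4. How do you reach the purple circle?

turn right 117°, forward 12.0 m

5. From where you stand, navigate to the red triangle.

turn right 145°, forward 6.4 m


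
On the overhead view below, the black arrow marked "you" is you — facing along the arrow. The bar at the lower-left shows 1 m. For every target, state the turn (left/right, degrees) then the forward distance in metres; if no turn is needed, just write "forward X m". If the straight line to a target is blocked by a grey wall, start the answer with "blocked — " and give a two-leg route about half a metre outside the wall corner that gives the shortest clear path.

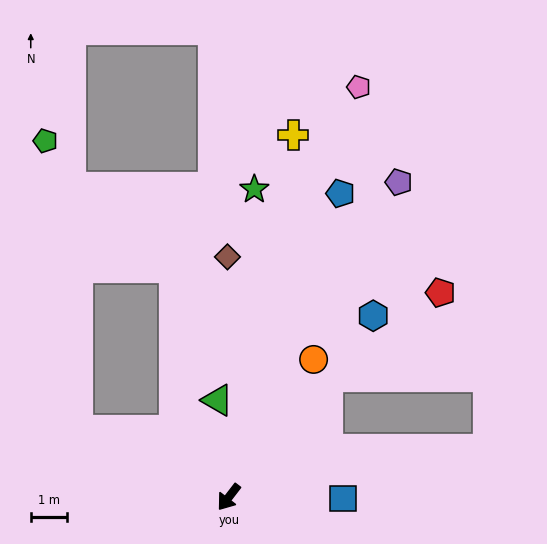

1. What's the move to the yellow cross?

turn right 153°, forward 10.2 m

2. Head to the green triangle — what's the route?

turn right 136°, forward 2.7 m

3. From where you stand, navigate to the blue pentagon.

turn right 163°, forward 9.0 m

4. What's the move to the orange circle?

turn right 174°, forward 4.5 m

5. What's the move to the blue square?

turn left 127°, forward 3.2 m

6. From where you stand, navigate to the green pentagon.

blocked — turn right 76°, forward 4.6 m, then turn right 60°, forward 8.1 m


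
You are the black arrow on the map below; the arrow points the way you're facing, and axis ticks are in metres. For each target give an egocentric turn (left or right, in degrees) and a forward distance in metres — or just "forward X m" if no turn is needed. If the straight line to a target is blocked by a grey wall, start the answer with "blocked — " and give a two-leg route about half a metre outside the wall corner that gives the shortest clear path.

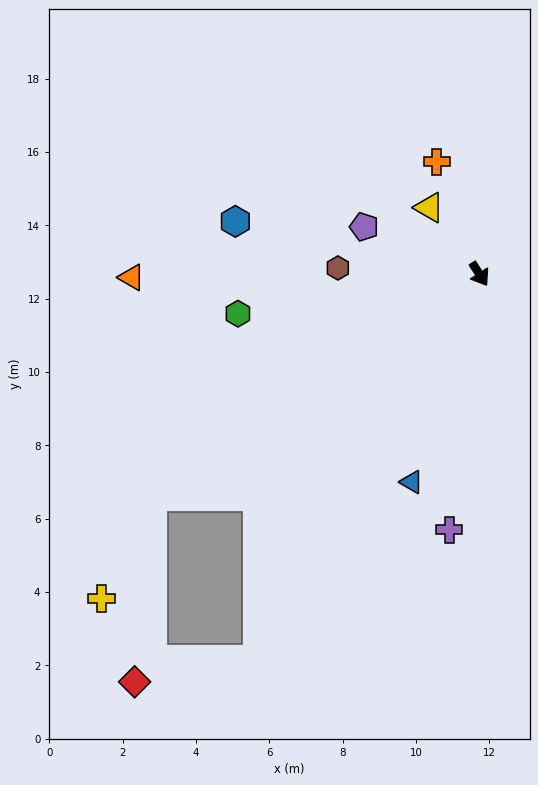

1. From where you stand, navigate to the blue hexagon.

turn right 135°, forward 6.8 m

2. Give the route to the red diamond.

blocked — turn right 63°, forward 12.1 m, then turn right 50°, forward 3.4 m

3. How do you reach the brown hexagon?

turn right 125°, forward 3.9 m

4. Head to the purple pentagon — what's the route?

turn right 145°, forward 3.4 m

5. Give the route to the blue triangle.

turn right 51°, forward 6.0 m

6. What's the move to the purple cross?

turn right 40°, forward 7.0 m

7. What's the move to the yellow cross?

blocked — turn right 89°, forward 10.8 m, then turn left 30°, forward 3.1 m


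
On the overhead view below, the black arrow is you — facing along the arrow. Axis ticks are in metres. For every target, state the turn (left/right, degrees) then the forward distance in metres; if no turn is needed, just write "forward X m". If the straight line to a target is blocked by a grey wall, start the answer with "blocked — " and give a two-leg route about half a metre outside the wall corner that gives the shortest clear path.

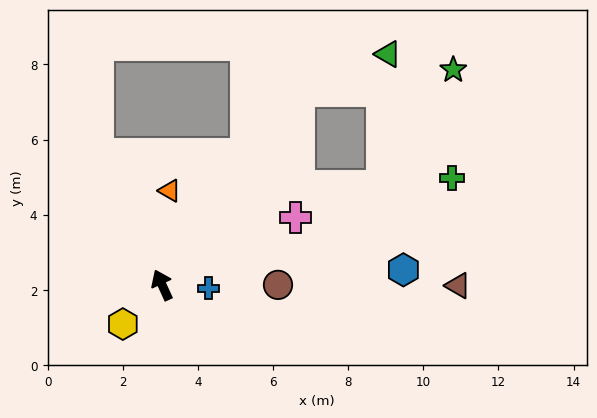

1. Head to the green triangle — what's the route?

blocked — turn right 60°, forward 6.3 m, then turn right 32°, forward 2.6 m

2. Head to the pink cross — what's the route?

turn right 88°, forward 4.0 m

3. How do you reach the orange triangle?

turn right 29°, forward 2.5 m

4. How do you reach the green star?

blocked — turn right 60°, forward 6.3 m, then turn right 47°, forward 4.1 m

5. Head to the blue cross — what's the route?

turn right 119°, forward 1.2 m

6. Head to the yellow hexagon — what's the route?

turn left 110°, forward 1.5 m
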